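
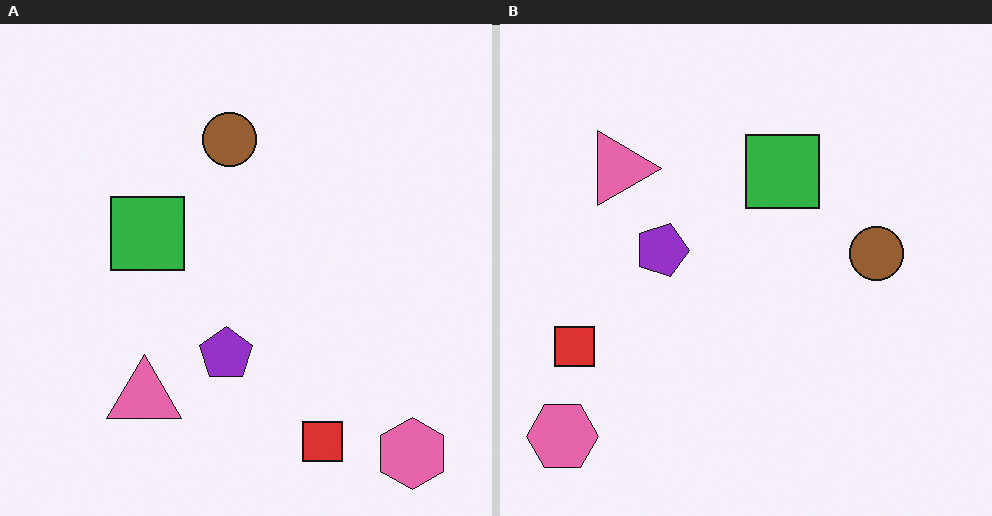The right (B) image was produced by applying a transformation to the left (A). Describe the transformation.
The image was rotated 90° clockwise.

The pink hexagon sits in the bottom-right of the left (A) image and the bottom-left of the right (B) — consistent with a whole-image 90° clockwise rotation.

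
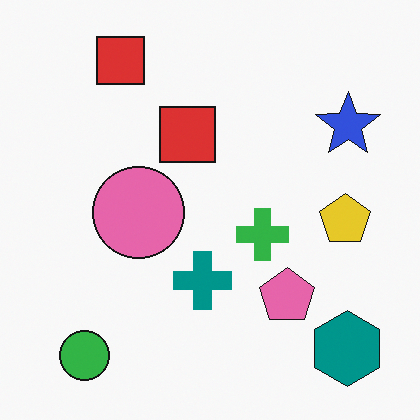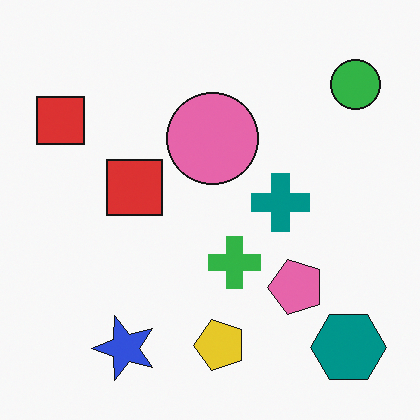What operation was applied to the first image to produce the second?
The image was transposed (reflected across the top-left ↔ bottom-right diagonal).

Shapes have swapped their row and column positions — what was in the top-right is now in the bottom-left — a diagonal reflection.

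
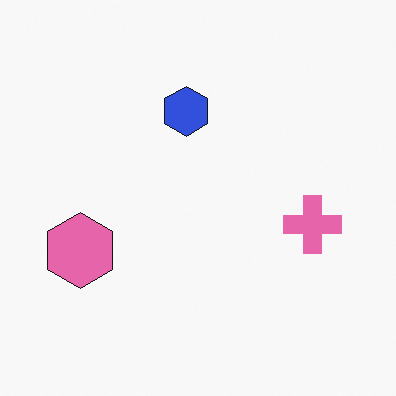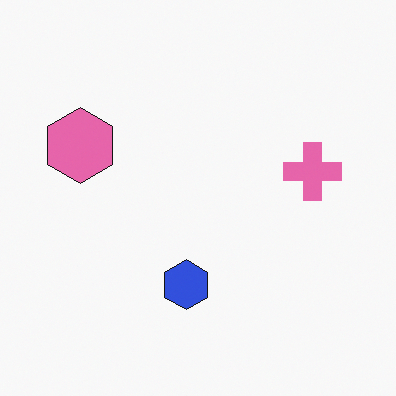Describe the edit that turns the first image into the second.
The second image is the first flipped vertically (top ↔ bottom).

The blue hexagon is in the top of the first image and the bottom of the second — shapes on opposite sides of the horizontal midline have swapped in a mirror flip.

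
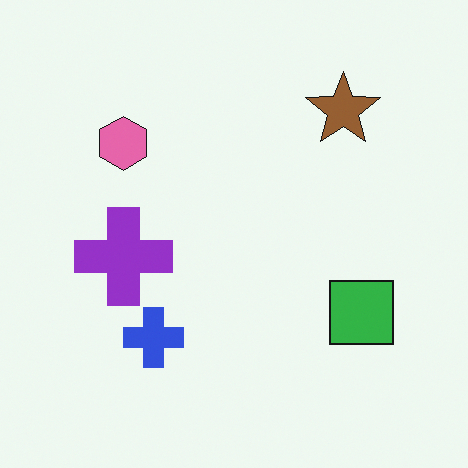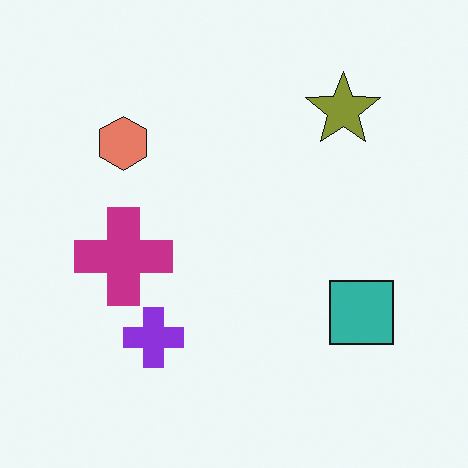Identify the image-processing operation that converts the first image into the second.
The transformation is: hue-shifted slightly.

Every shape's color has rotated by the same amount around the hue wheel — a uniform hue shift.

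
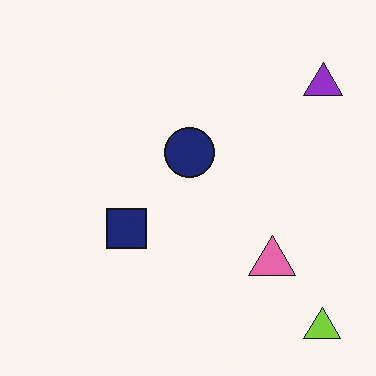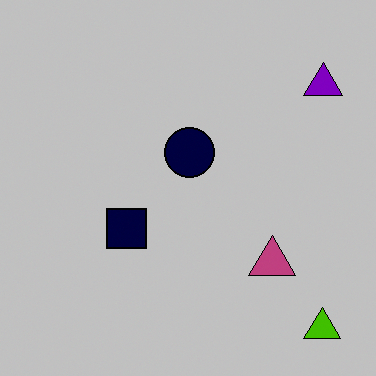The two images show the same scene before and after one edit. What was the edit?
The transformation is: aggressively posterized.

Each flat color has snapped to a coarser quantized level — most visibly, the near-white background has dropped to a flat grey.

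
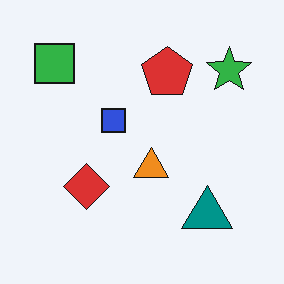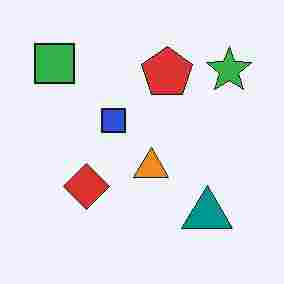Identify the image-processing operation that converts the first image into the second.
The image was heavily JPEG-compressed with obvious blocking artifacts.

Blocky 8×8 compression artifacts appear around shape edges and the flat background shows ringing — characteristic JPEG degradation.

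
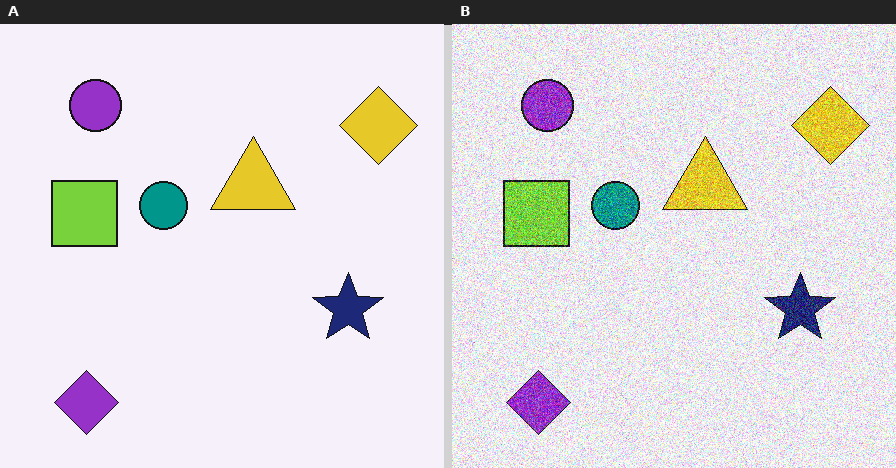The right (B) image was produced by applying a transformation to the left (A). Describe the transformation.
The image was degraded with strong gaussian noise.

Random speckle covers the whole image, including the flat background.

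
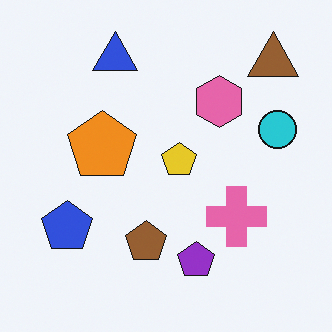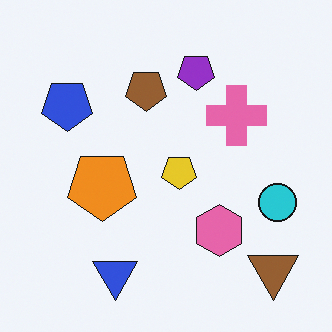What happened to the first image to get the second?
The second image is the first flipped vertically (top ↔ bottom).

The blue triangle is in the top of the first image and the bottom of the second — shapes on opposite sides of the horizontal midline have swapped in a mirror flip.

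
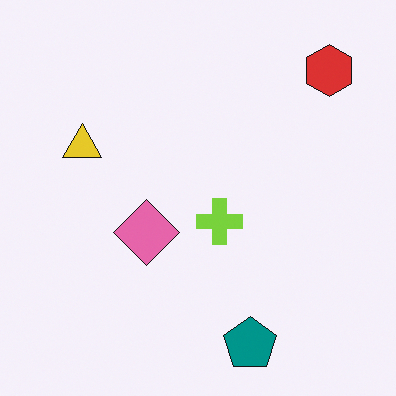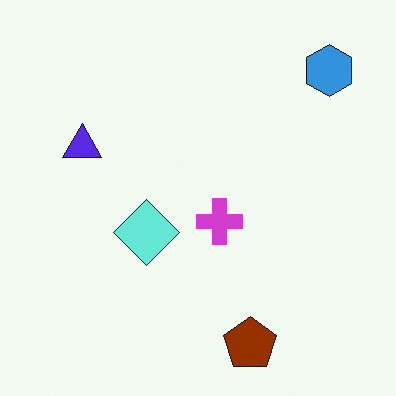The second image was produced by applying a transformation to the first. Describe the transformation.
The second image is the first hue-shifted by a large amount.

Every shape's color has rotated by the same amount around the hue wheel — a uniform hue shift.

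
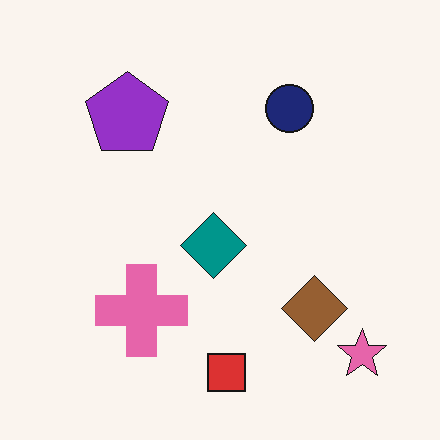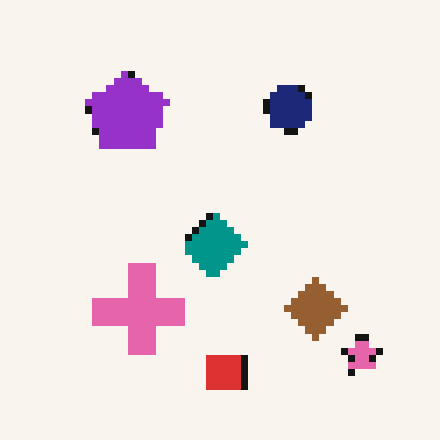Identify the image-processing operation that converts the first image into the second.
The image was pixelated into visible square blocks.

Shapes are reduced to large square blocks; fine edges and outlines are lost — a downscale-then-upscale (mosaic) effect.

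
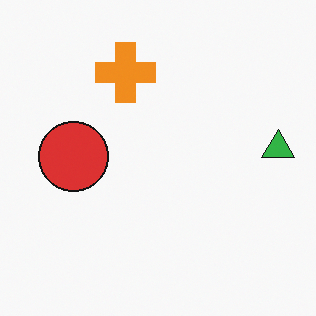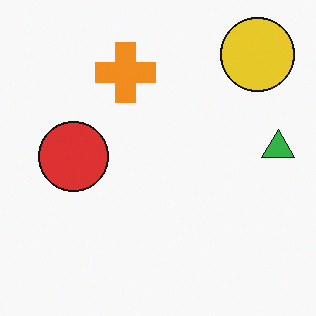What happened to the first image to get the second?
The image was overlaid with an additional yellow circle.

A yellow circle appears in the second image that is absent from the first.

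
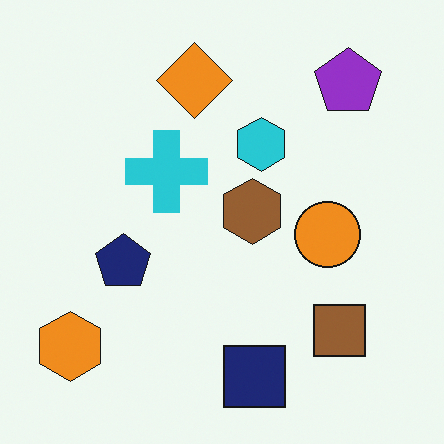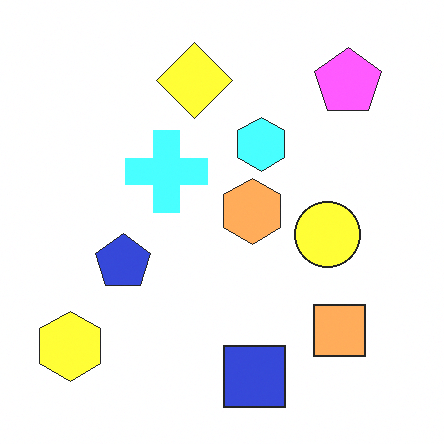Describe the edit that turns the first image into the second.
It was noticeably brightened.

Every pixel — background and shapes alike — is uniformly brightened.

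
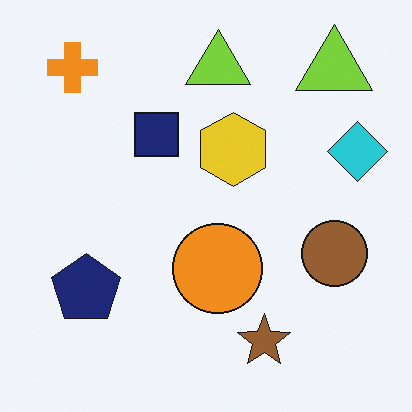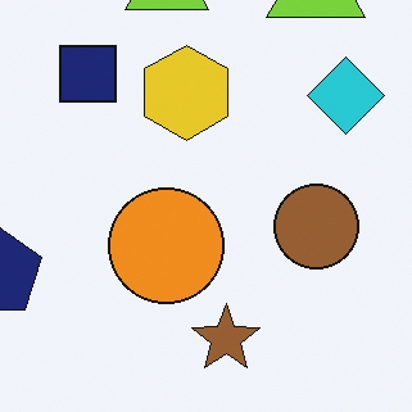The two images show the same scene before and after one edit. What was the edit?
Cropped to a modestly smaller region and rescaled.

The visible shapes are larger and the field of view is narrower; shapes near the original edges may be partly or wholly outside the frame — a crop-and-rescale.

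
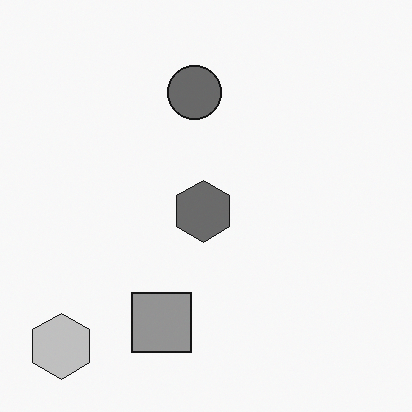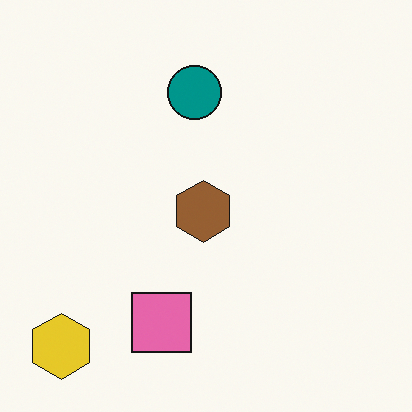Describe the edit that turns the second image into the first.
This is the original image converted to grayscale.

All color is removed — every shape is now a shade of grey.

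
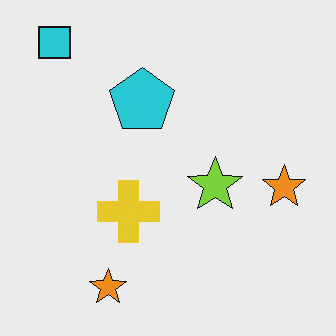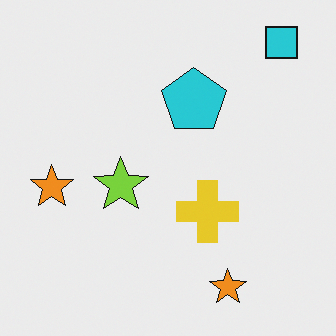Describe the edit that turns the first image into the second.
The second image is the first flipped horizontally (left ↔ right).

The cyan square is in the top-left of the first image and the top-right of the second — shapes on opposite sides of the vertical midline have swapped in a mirror flip.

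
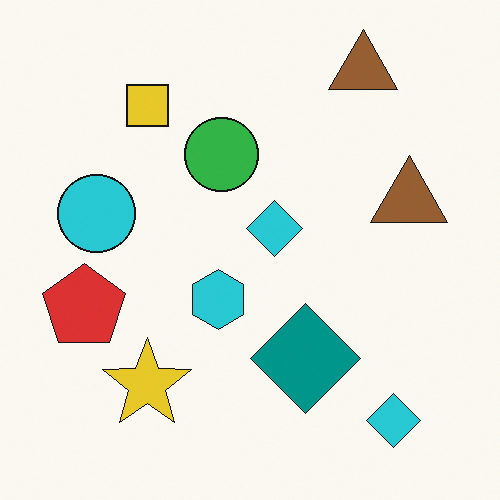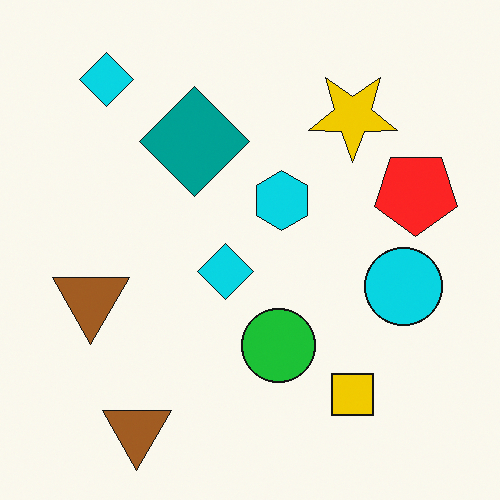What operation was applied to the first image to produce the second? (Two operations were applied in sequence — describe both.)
Rotated 180°, then slightly oversaturated.

The yellow square sits in the top-left of the first image and the bottom-right of the second — consistent with a whole-image 180° rotation. All colors are more vivid — a global saturation change.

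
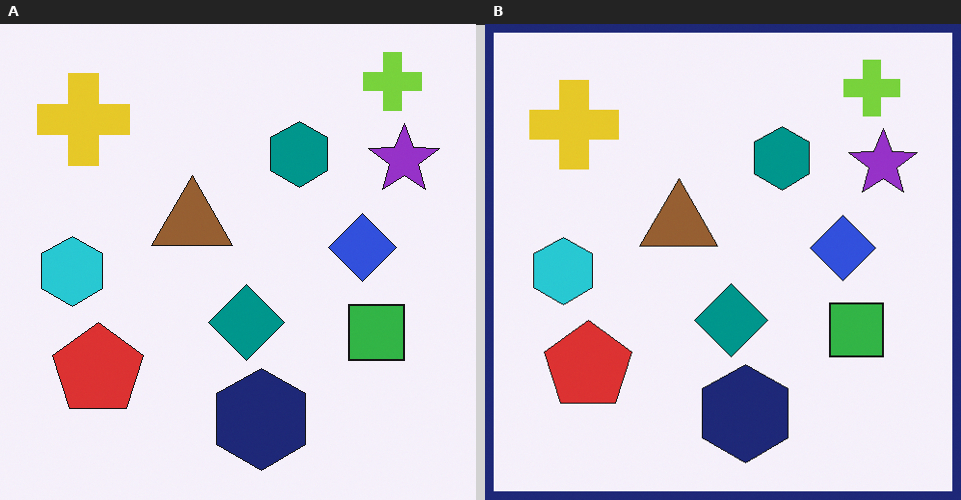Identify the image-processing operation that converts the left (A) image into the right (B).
This is the original image framed with a navy border.

A solid navy frame runs around the edge of the right (B) image, with the content slightly shrunk inside it.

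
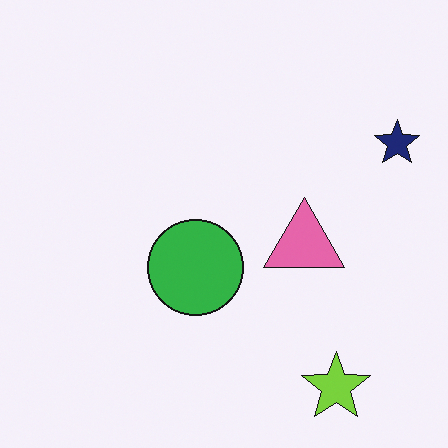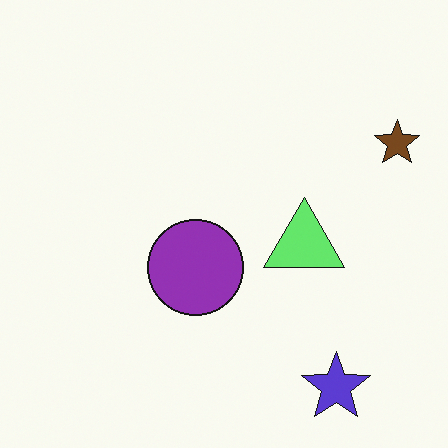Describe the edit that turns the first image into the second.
The transformation is: hue-shifted by a large amount.

Every shape's color has rotated by the same amount around the hue wheel — a uniform hue shift.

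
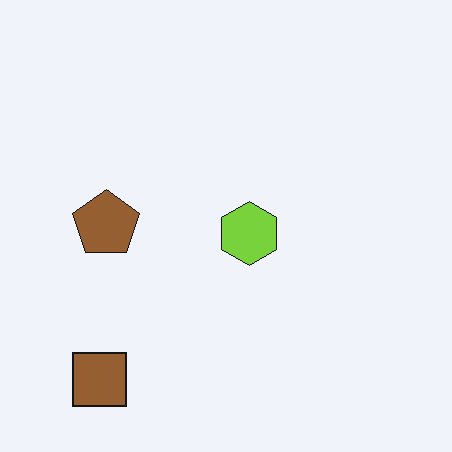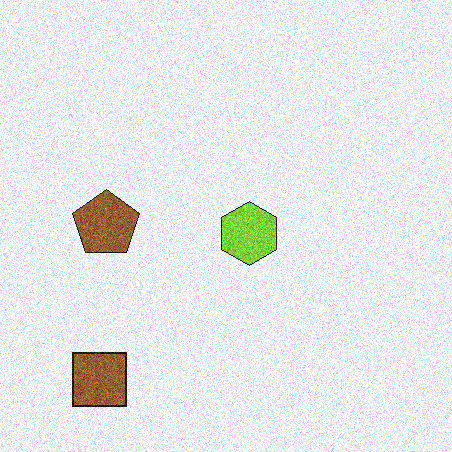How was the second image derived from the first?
It was degraded with heavy additive noise.

Random speckle covers the whole image, including the flat background.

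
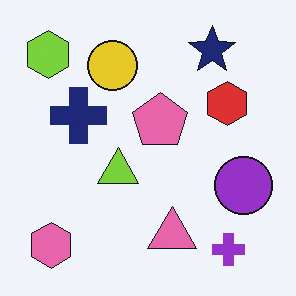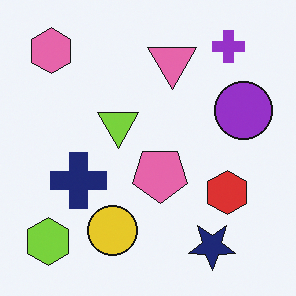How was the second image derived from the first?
This is the original image flipped vertically (top ↔ bottom).

The purple cross is in the bottom-right of the first image and the top-right of the second — shapes on opposite sides of the horizontal midline have swapped in a mirror flip.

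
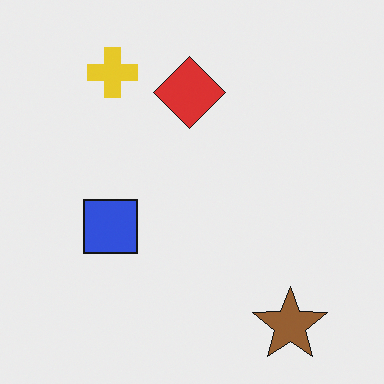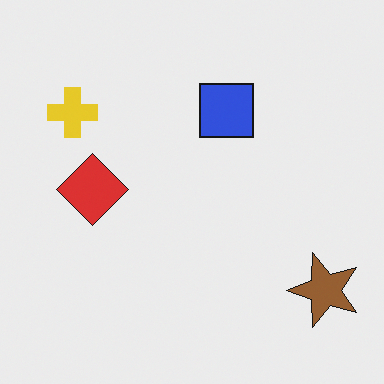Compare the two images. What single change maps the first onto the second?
The transformation is: transposed (reflected across the top-left ↔ bottom-right diagonal).

Shapes have swapped their row and column positions — what was in the top-right is now in the bottom-left — a diagonal reflection.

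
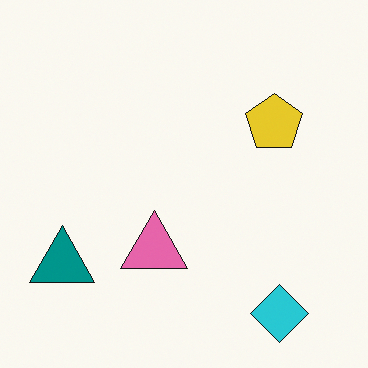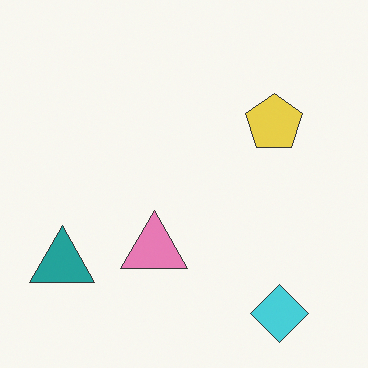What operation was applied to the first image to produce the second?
Given slightly reduced contrast.

Tones are pushed toward mid-grey across the whole image — a global contrast change.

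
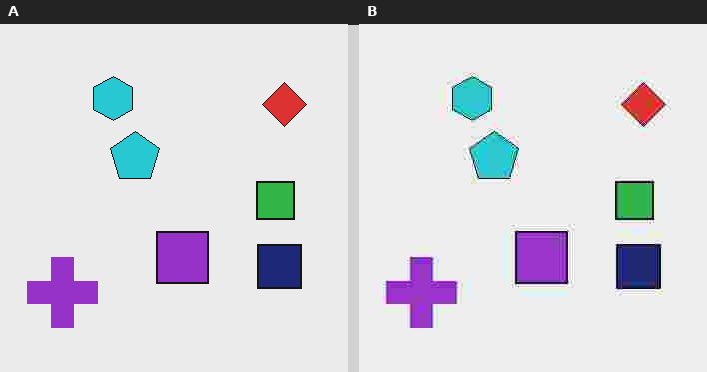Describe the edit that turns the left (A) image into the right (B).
The image was degraded with heavy JPEG compression.

Blocky 8×8 compression artifacts appear around shape edges and the flat background shows ringing — characteristic JPEG degradation.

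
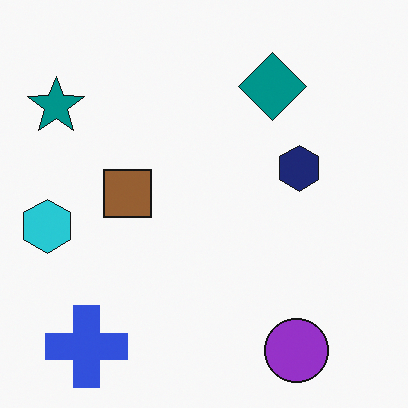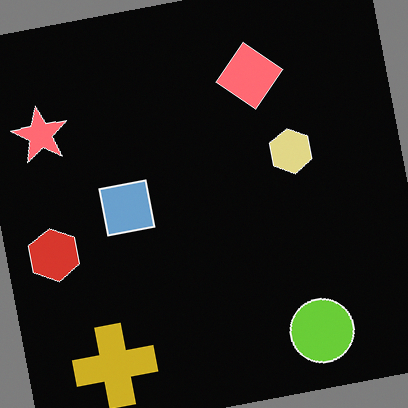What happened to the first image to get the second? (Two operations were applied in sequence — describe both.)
It was rotated counter-clockwise by a small amount, then color-inverted (negative).

Every shape is tilted by the same angle and the image corners show triangular fill wedges — a whole-image rotation by a non-right angle. The light background has become dark and every shape's color is its complement — a photographic negative.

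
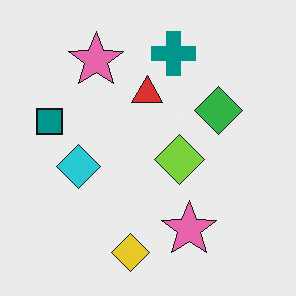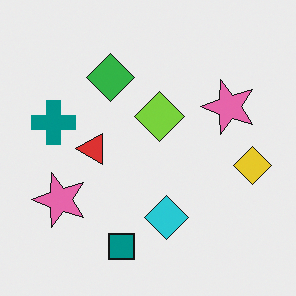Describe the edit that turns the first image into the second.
Rotated 90° counter-clockwise.

The yellow diamond sits in the bottom of the first image and the right of the second — consistent with a whole-image 90° counter-clockwise rotation.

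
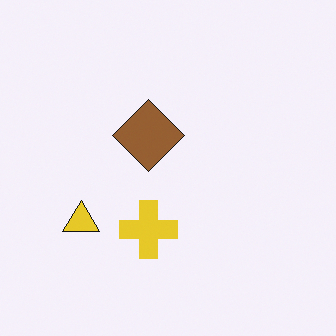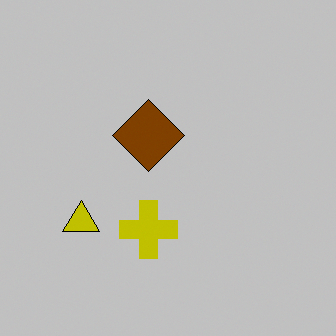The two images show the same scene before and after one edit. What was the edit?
Heavily posterized to just a handful of flat colors.

Each flat color has snapped to a coarser quantized level — most visibly, the near-white background has dropped to a flat grey.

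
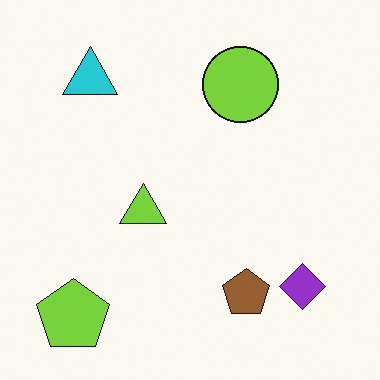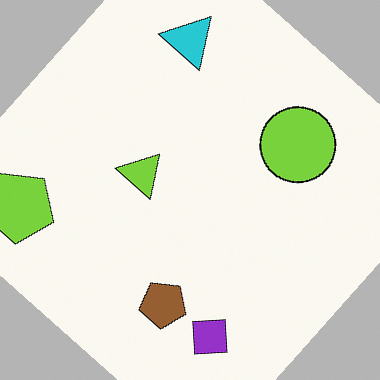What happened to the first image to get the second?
It was rotated clockwise by a large amount — several tens of degrees.

Every shape is tilted by the same angle and the image corners show triangular fill wedges — a whole-image rotation by a non-right angle.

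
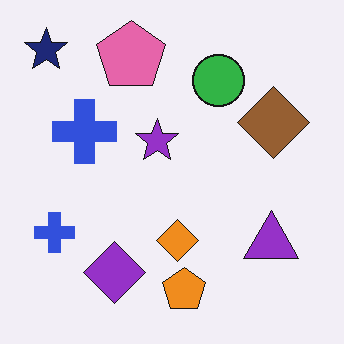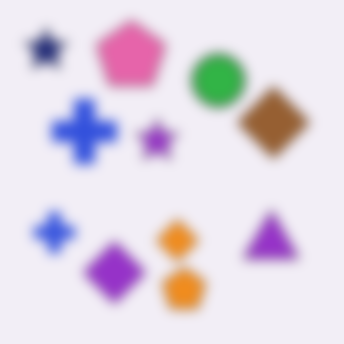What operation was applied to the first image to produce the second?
The image was heavily blurred.

Shape edges and outlines are uniformly softened across the whole image.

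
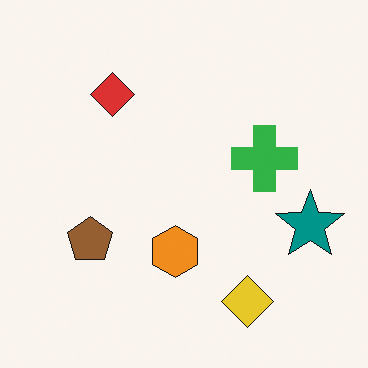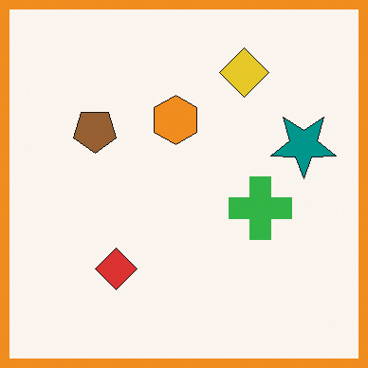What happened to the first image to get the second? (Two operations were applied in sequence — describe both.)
This is the original image flipped vertically (top ↔ bottom), then framed with a orange border.

The yellow diamond is in the bottom-right of the first image and the top-right of the second — shapes on opposite sides of the horizontal midline have swapped in a mirror flip. A solid orange frame runs around the edge of the second image, with the content slightly shrunk inside it.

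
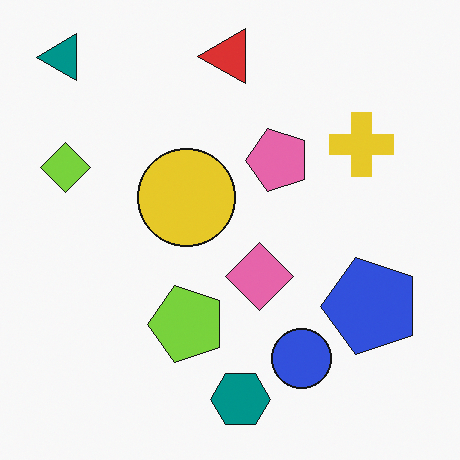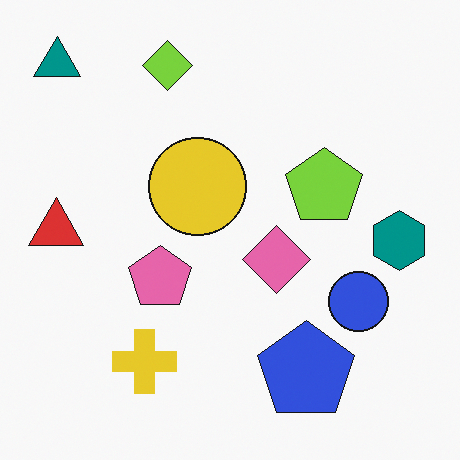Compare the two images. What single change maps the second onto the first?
This is the original image transposed (reflected across the top-left ↔ bottom-right diagonal).

Shapes have swapped their row and column positions — what was in the top-right is now in the bottom-left — a diagonal reflection.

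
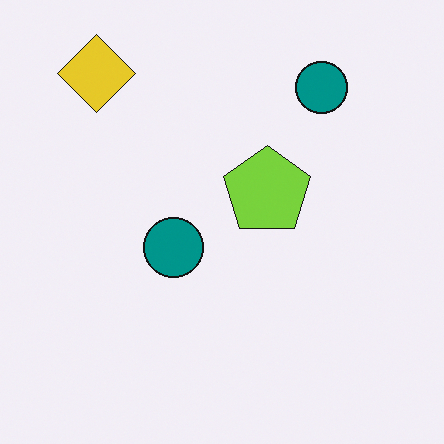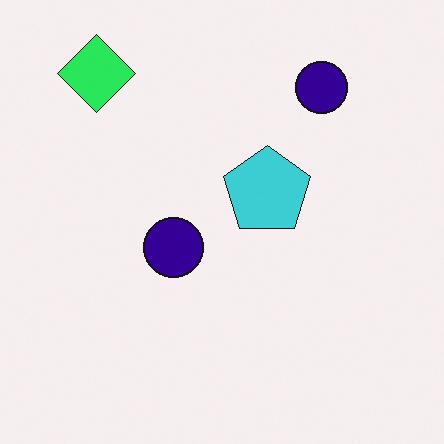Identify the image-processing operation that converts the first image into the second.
Hue-shifted noticeably.

Every shape's color has rotated by the same amount around the hue wheel — a uniform hue shift.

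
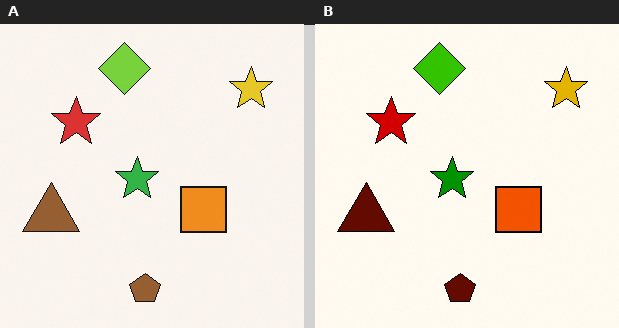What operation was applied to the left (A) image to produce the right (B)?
Boosted in contrast.

Tones are pushed away from mid-grey across the whole image — a global contrast change.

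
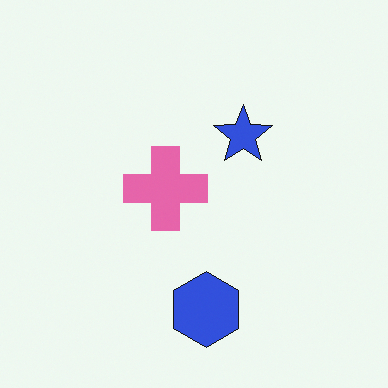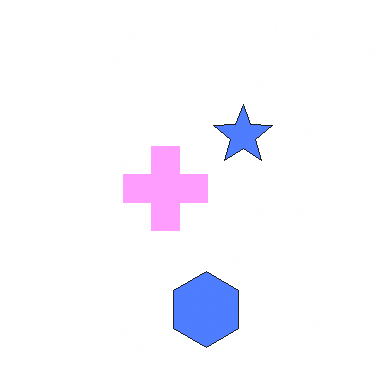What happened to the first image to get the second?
The transformation is: noticeably brightened.

Every pixel — background and shapes alike — is uniformly brightened.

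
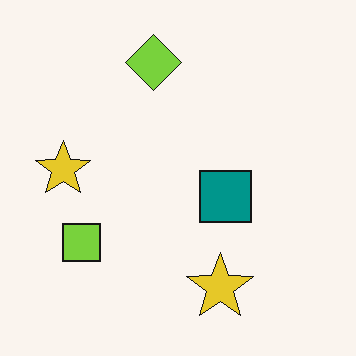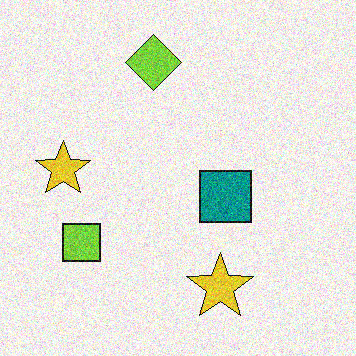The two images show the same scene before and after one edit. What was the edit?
The transformation is: degraded with visible gaussian noise.

Random speckle covers the whole image, including the flat background.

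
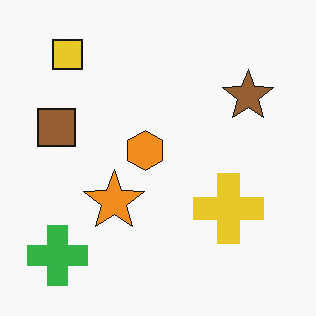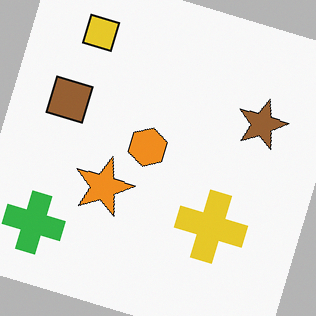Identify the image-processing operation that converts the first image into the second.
The transformation is: rotated clockwise by a moderate amount.

Every shape is tilted by the same angle and the image corners show triangular fill wedges — a whole-image rotation by a non-right angle.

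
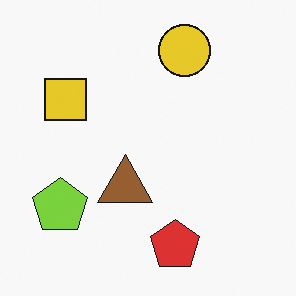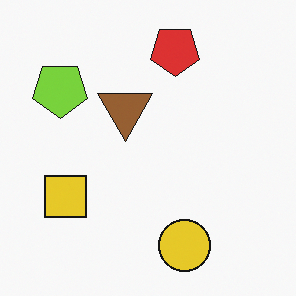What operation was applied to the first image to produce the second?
Flipped vertically (top ↔ bottom).

The yellow circle is in the top of the first image and the bottom of the second — shapes on opposite sides of the horizontal midline have swapped in a mirror flip.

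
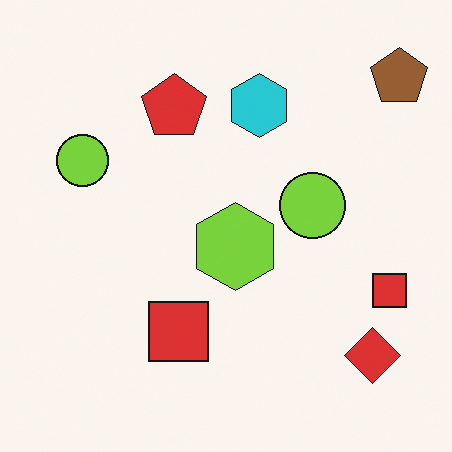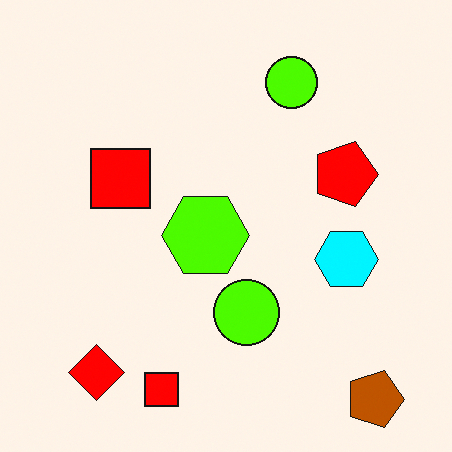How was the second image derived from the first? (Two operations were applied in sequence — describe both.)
The image was rotated 90° clockwise, then heavily oversaturated.

The brown pentagon sits in the top-right of the first image and the bottom-right of the second — consistent with a whole-image 90° clockwise rotation. All colors are more vivid — a global saturation change.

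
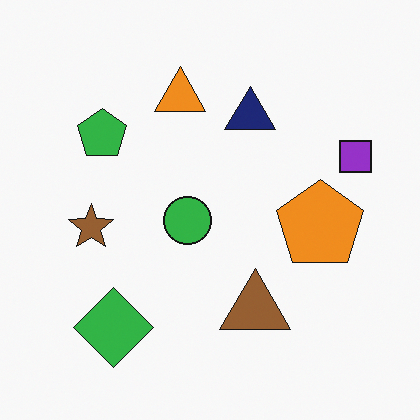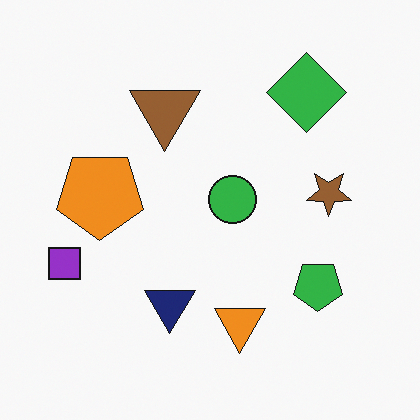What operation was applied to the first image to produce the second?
The second image is the first rotated 180°.

The purple square sits in the right of the first image and the left of the second — consistent with a whole-image 180° rotation.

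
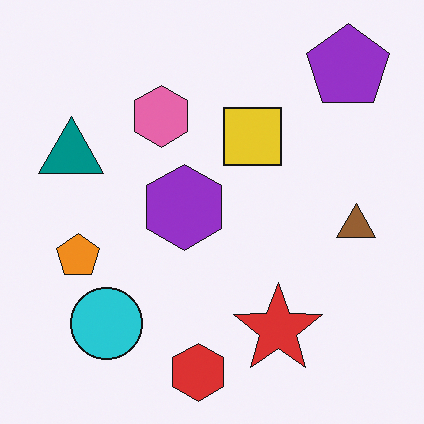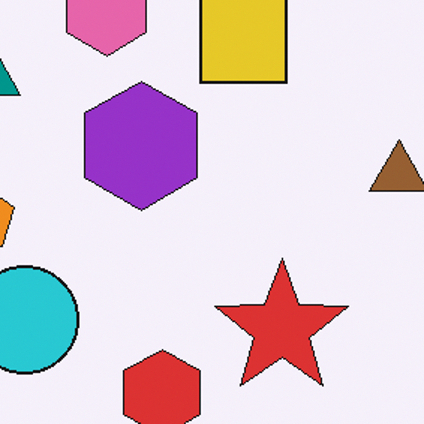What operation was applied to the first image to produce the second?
The image was cropped to a modestly smaller region and rescaled.

The visible shapes are larger and the field of view is narrower; shapes near the original edges may be partly or wholly outside the frame — a crop-and-rescale.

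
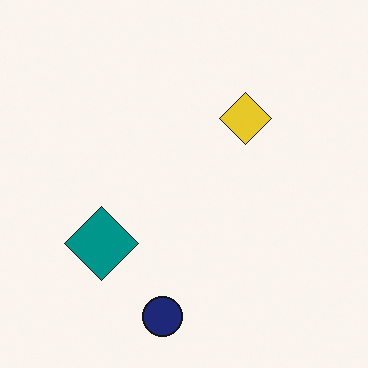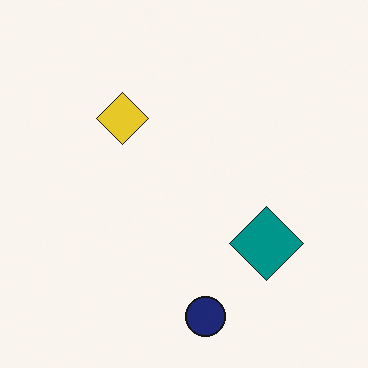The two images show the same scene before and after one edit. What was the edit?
Flipped horizontally (left ↔ right).

The teal diamond is in the left of the first image and the right of the second — shapes on opposite sides of the vertical midline have swapped in a mirror flip.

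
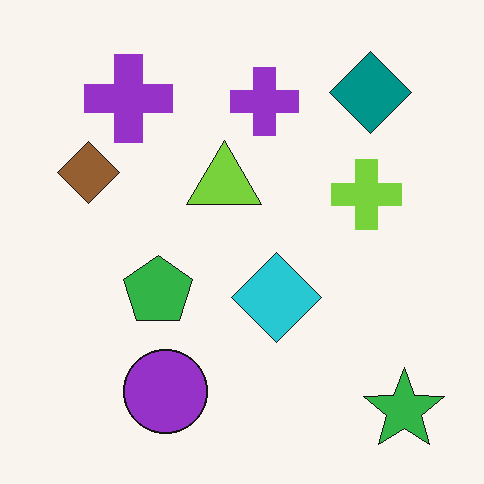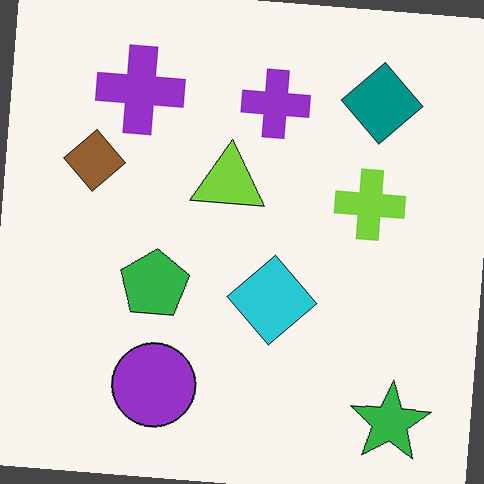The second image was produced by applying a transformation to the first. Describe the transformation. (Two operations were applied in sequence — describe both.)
The image was rotated clockwise by a slight angle, then given moderate JPEG compression.

Every shape is tilted by the same angle and the image corners show triangular fill wedges — a whole-image rotation by a non-right angle. Blocky 8×8 compression artifacts appear around shape edges and the flat background shows ringing — characteristic JPEG degradation.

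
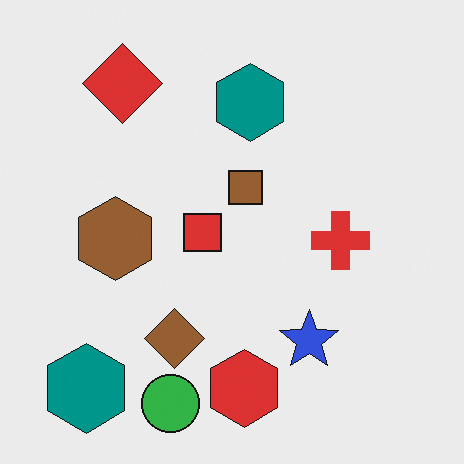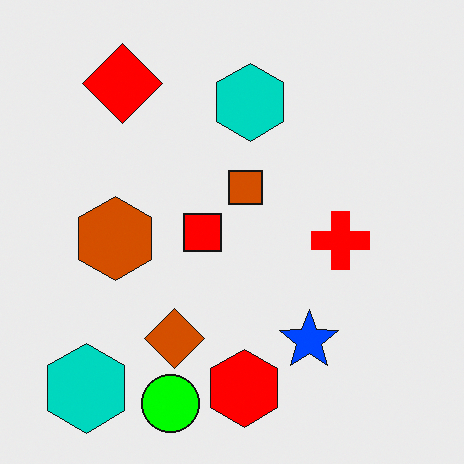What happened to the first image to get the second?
It was made much more vivid (saturation change).

All colors are more vivid — a global saturation change.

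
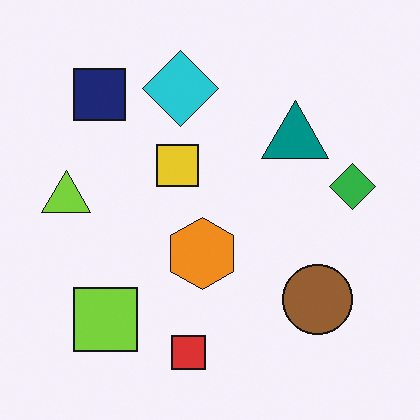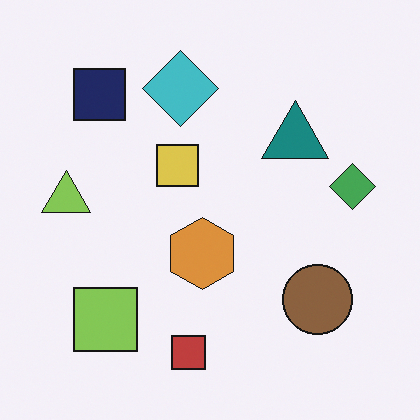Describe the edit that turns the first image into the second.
This is the original image slightly desaturated.

All colors are more muted and greyish — a global saturation change.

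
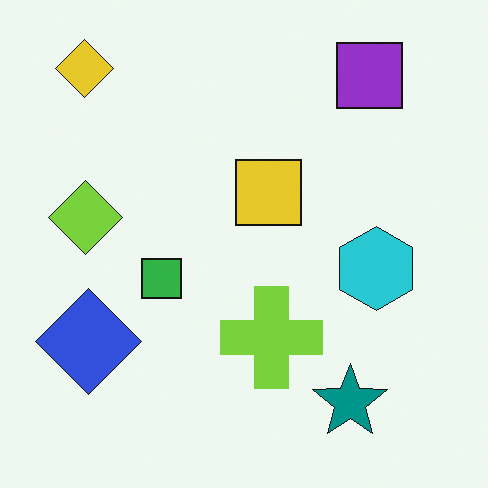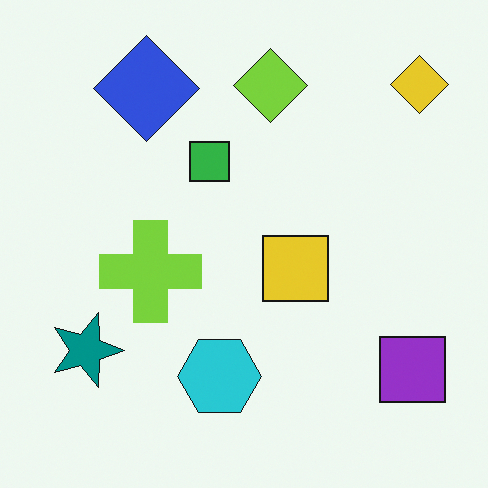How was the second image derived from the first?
It was rotated 90° clockwise.

The yellow diamond sits in the top-left of the first image and the top-right of the second — consistent with a whole-image 90° clockwise rotation.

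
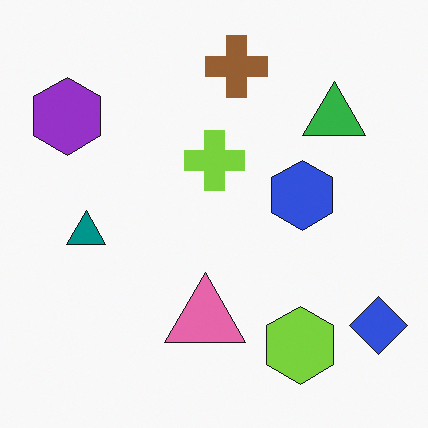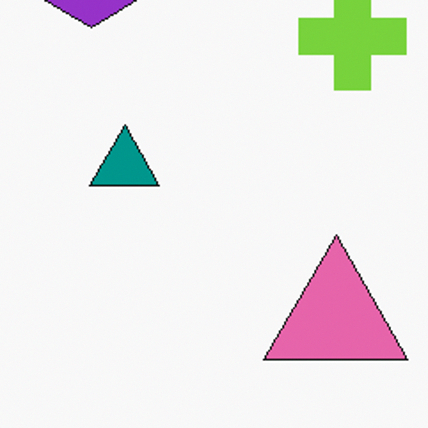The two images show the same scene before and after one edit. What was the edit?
This is the original image cropped tightly and scaled back up.

The visible shapes are larger and the field of view is narrower; shapes near the original edges may be partly or wholly outside the frame — a crop-and-rescale.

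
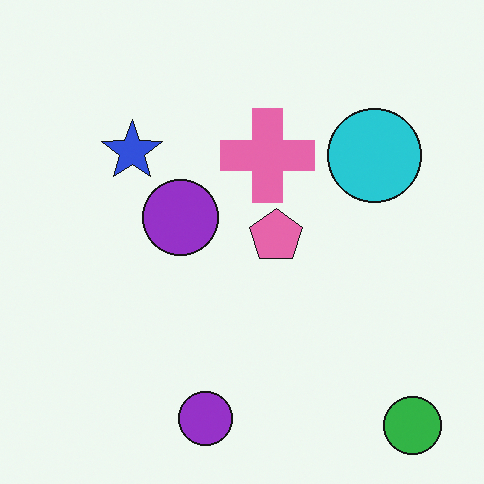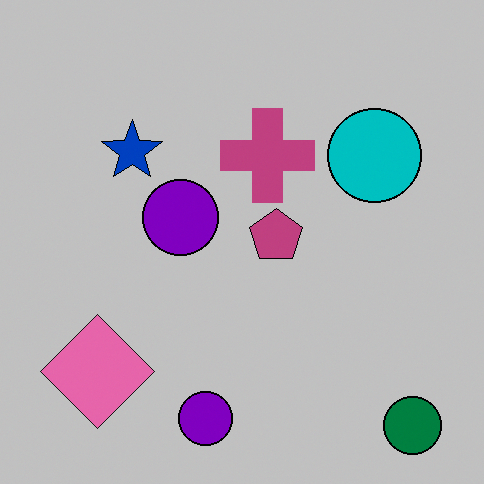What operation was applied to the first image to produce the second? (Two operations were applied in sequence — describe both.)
Aggressively posterized, then overlaid with an additional pink diamond.

Each flat color has snapped to a coarser quantized level — most visibly, the near-white background has dropped to a flat grey. A pink diamond appears in the second image that is absent from the first.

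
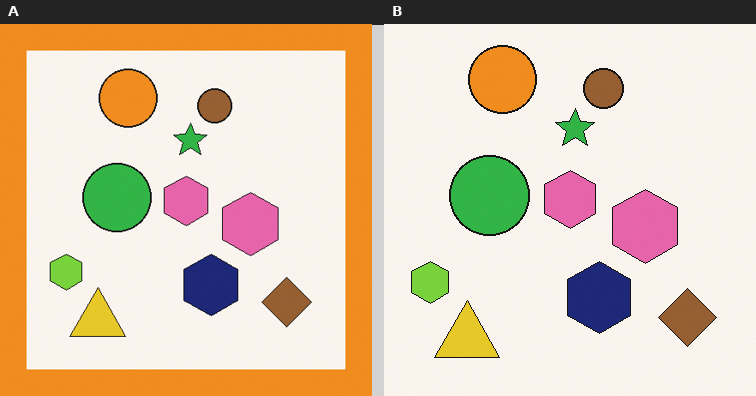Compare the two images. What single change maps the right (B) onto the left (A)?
This is the original image framed with a orange border.

A solid orange frame runs around the edge of the left (A) image, with the content slightly shrunk inside it.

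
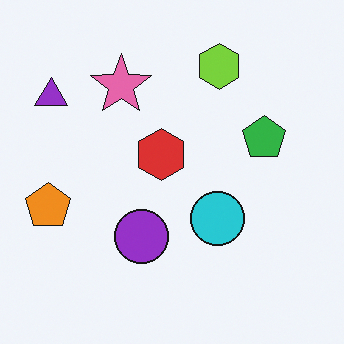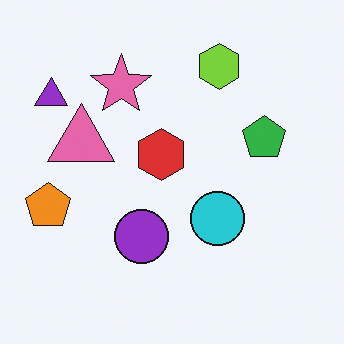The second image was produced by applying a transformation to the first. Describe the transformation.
The second image is the first overlaid with an additional pink triangle.

A pink triangle appears in the second image that is absent from the first.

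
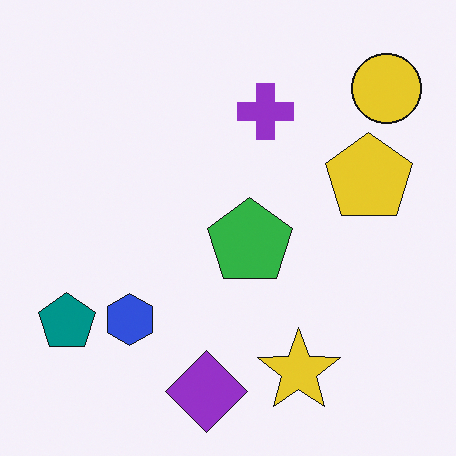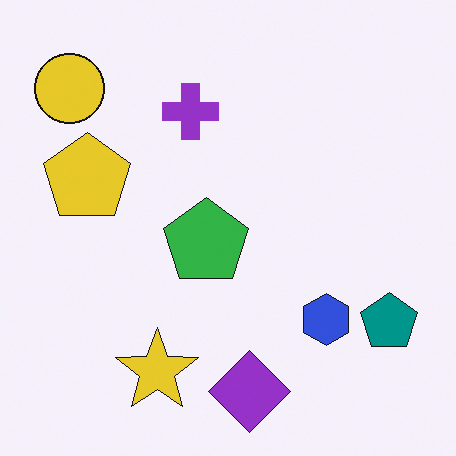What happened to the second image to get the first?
The first image is the second flipped horizontally (left ↔ right).

The teal pentagon is in the bottom-right of the second image and the bottom-left of the first — shapes on opposite sides of the vertical midline have swapped in a mirror flip.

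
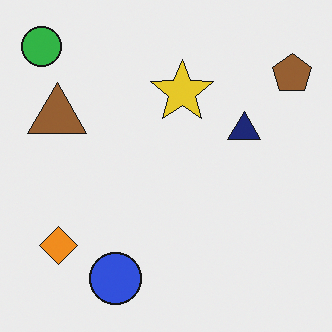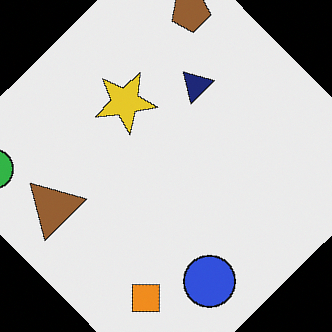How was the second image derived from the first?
The image was rotated counter-clockwise by a large amount — several tens of degrees.

Every shape is tilted by the same angle and the image corners show triangular fill wedges — a whole-image rotation by a non-right angle.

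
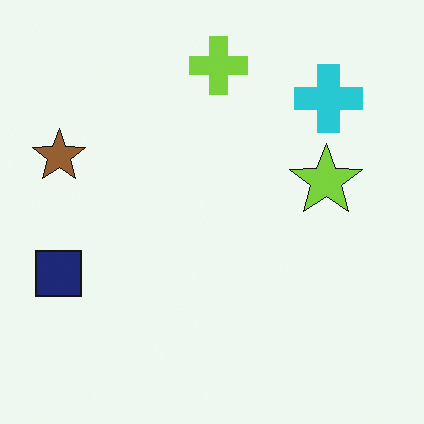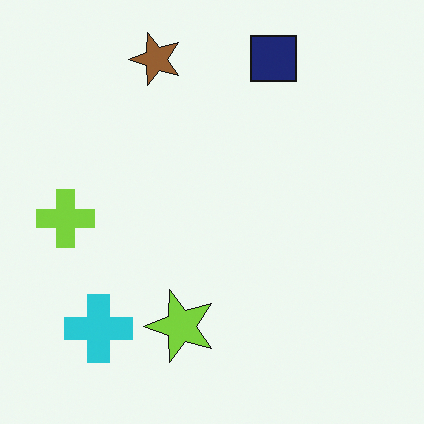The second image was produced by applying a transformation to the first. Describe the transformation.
This is the original image transposed (reflected across the top-left ↔ bottom-right diagonal).

Shapes have swapped their row and column positions — what was in the top-right is now in the bottom-left — a diagonal reflection.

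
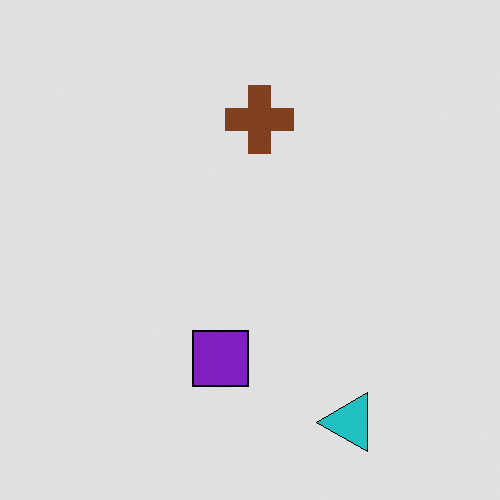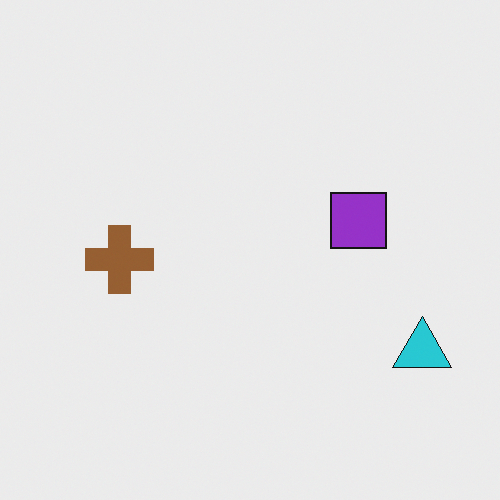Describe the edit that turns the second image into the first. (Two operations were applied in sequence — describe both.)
Posterized to a reduced palette, then transposed (reflected across the top-left ↔ bottom-right diagonal).

Each flat color has snapped to a coarser quantized level — most visibly, the near-white background has dropped to a flat grey. Shapes have swapped their row and column positions — what was in the top-right is now in the bottom-left — a diagonal reflection.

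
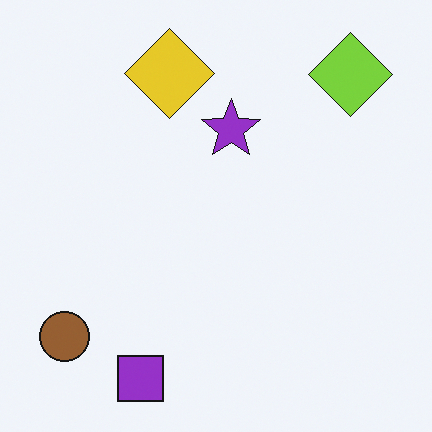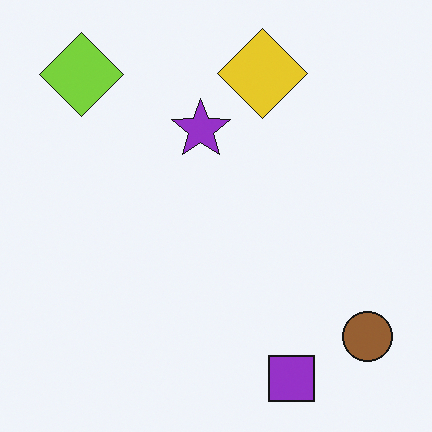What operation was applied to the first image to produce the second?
The second image is the first flipped horizontally (left ↔ right).

The brown circle is in the bottom-left of the first image and the bottom-right of the second — shapes on opposite sides of the vertical midline have swapped in a mirror flip.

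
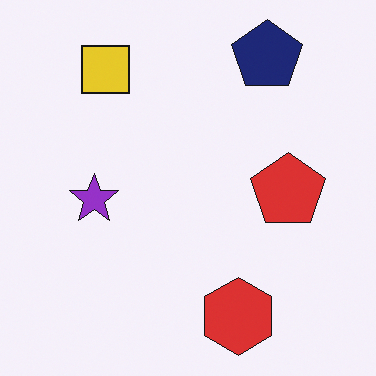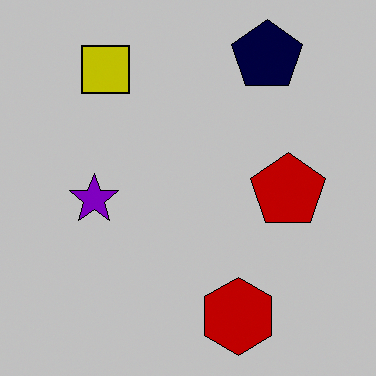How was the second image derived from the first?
The image was heavily posterized to just a handful of flat colors.

Each flat color has snapped to a coarser quantized level — most visibly, the near-white background has dropped to a flat grey.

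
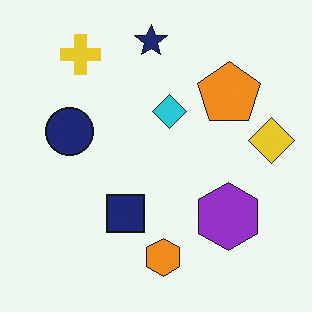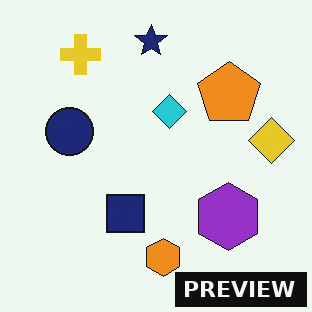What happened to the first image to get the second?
This is the original image watermarked with the text "PREVIEW" in the lower-right corner.

A dark label reading "PREVIEW" appears in the lower-right corner.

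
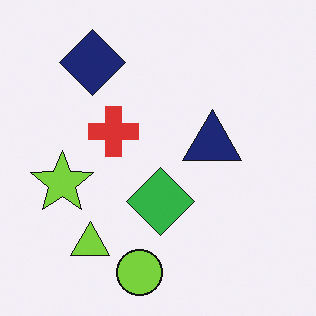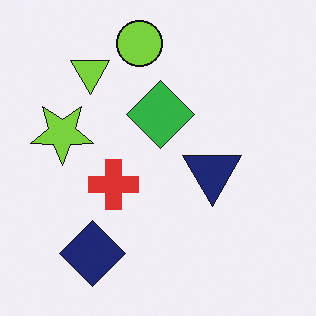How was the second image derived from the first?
The second image is the first flipped vertically (top ↔ bottom).

The lime circle is in the bottom of the first image and the top of the second — shapes on opposite sides of the horizontal midline have swapped in a mirror flip.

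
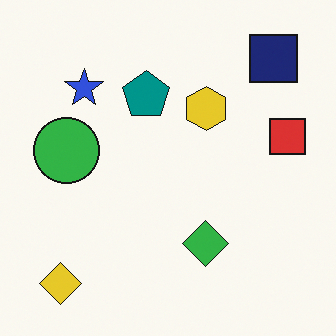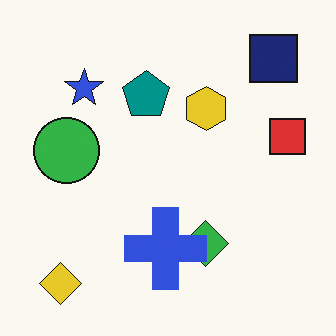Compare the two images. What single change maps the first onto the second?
It was overlaid with an additional blue cross.

A blue cross appears in the second image that is absent from the first.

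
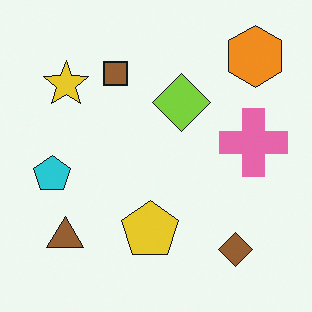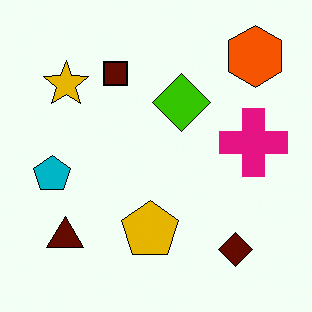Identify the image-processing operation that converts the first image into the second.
The image was given much higher contrast.

Tones are pushed away from mid-grey across the whole image — a global contrast change.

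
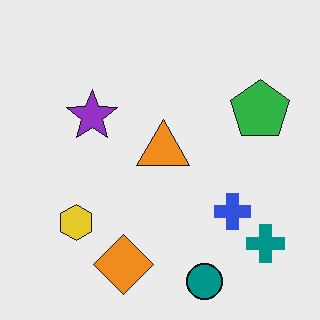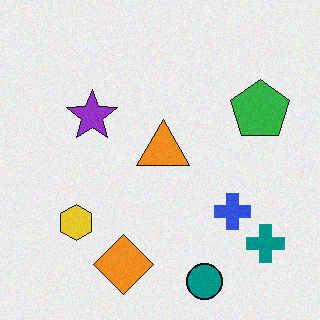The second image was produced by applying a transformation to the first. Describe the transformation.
It was degraded with subtle gaussian noise.

Random speckle covers the whole image, including the flat background.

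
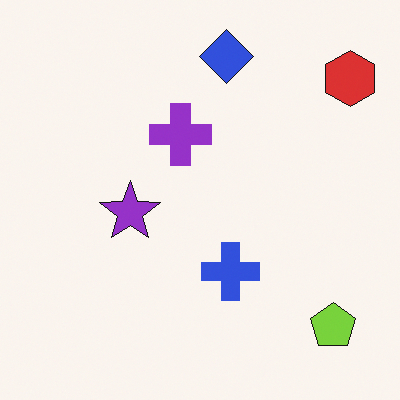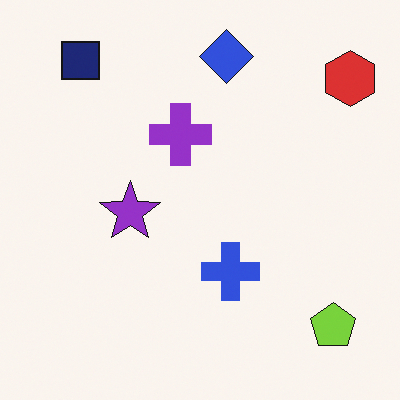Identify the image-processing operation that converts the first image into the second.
The second image is the first overlaid with an additional navy square.

A navy square appears in the second image that is absent from the first.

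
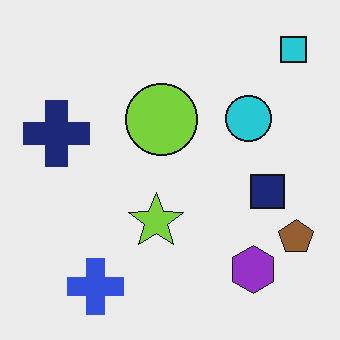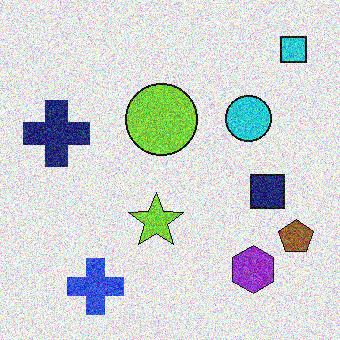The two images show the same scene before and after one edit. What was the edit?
Degraded with heavy additive noise.

Random speckle covers the whole image, including the flat background.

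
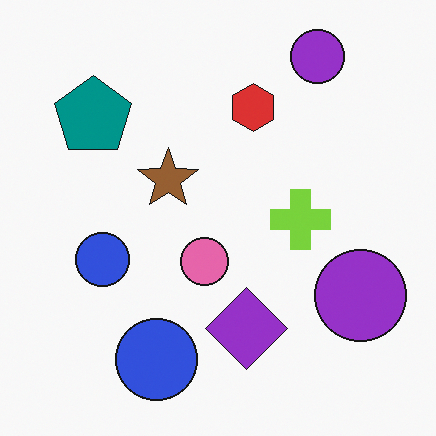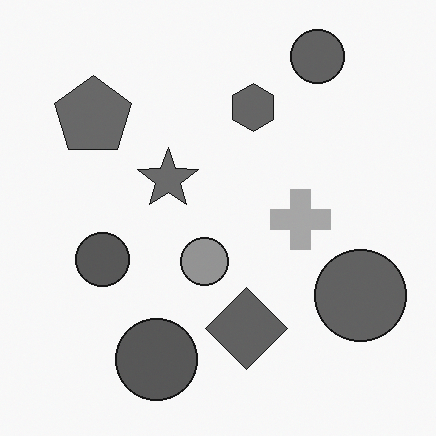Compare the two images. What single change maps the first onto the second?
It was converted to grayscale.

All color is removed — every shape is now a shade of grey.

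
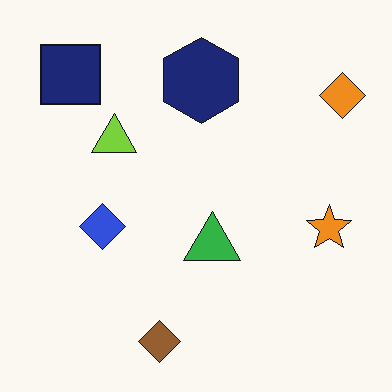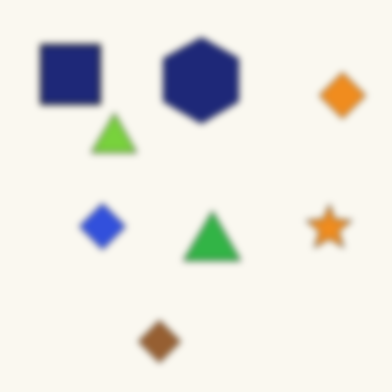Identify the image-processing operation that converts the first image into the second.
The image was moderately blurred.

Shape edges and outlines are uniformly softened across the whole image.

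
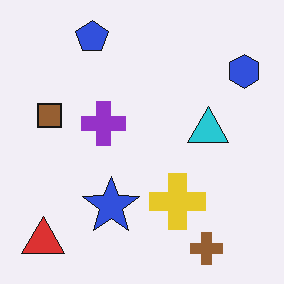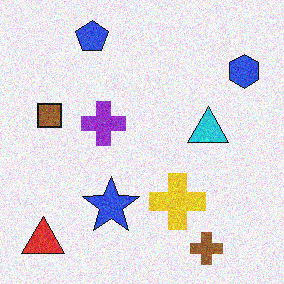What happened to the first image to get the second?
The second image is the first degraded with visible gaussian noise.

Random speckle covers the whole image, including the flat background.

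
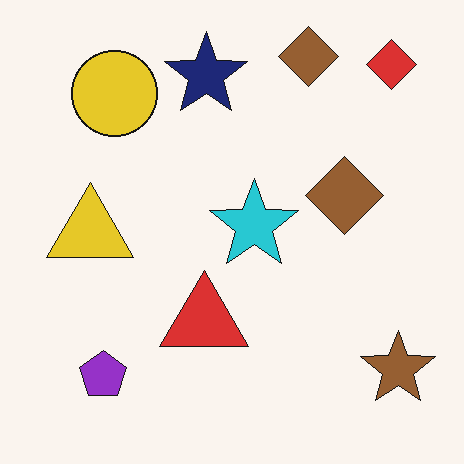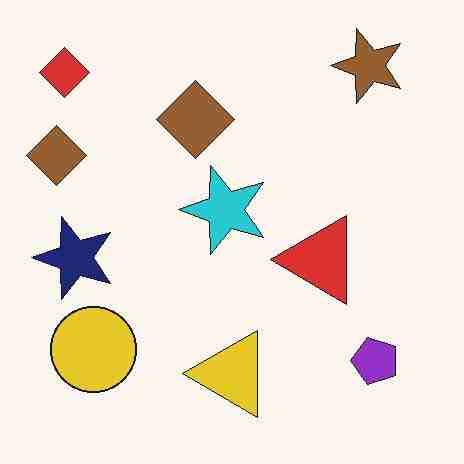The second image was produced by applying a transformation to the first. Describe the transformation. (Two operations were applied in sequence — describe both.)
The transformation is: degraded with heavy JPEG compression, then rotated 90° counter-clockwise.

Blocky 8×8 compression artifacts appear around shape edges and the flat background shows ringing — characteristic JPEG degradation. The red diamond sits in the top-right of the first image and the top-left of the second — consistent with a whole-image 90° counter-clockwise rotation.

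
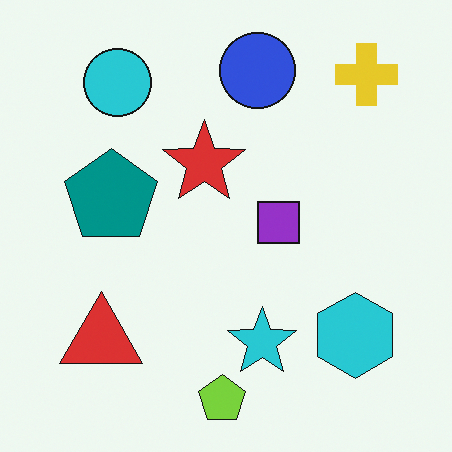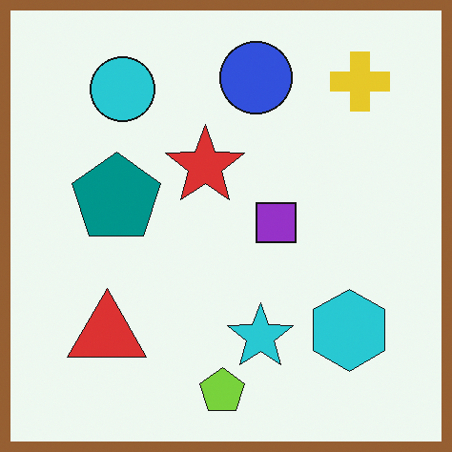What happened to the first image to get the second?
It was framed with a brown border.

A solid brown frame runs around the edge of the second image, with the content slightly shrunk inside it.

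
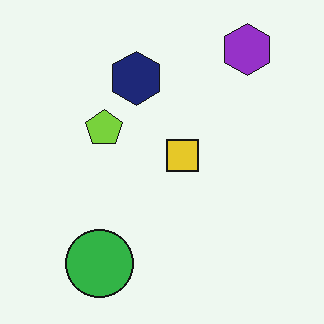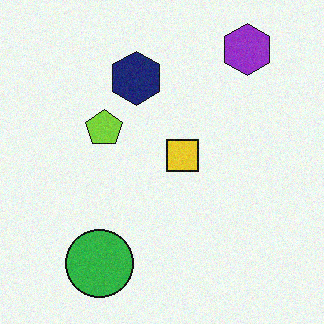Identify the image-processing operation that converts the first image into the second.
This is the original image degraded with light additive noise.

Random speckle covers the whole image, including the flat background.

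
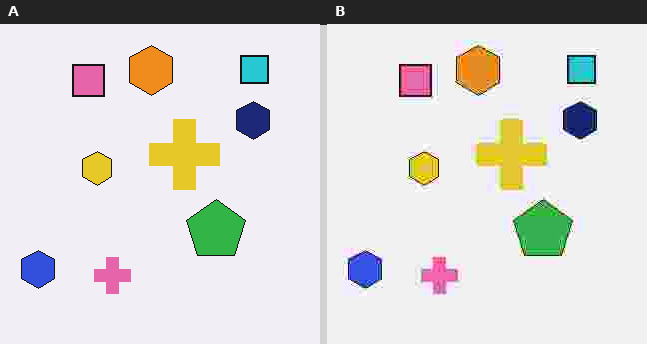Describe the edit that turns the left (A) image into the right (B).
Heavily JPEG-compressed with obvious blocking artifacts.

Blocky 8×8 compression artifacts appear around shape edges and the flat background shows ringing — characteristic JPEG degradation.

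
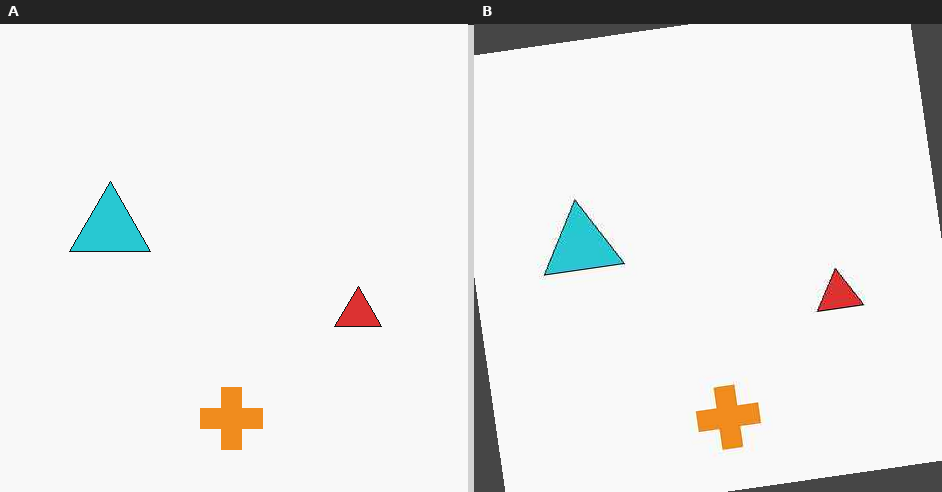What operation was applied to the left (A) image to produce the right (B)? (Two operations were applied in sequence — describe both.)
This is the original image given moderate JPEG compression, then rotated counter-clockwise by a small amount.

Blocky 8×8 compression artifacts appear around shape edges and the flat background shows ringing — characteristic JPEG degradation. Every shape is tilted by the same angle and the image corners show triangular fill wedges — a whole-image rotation by a non-right angle.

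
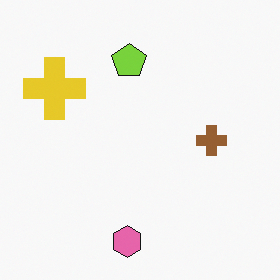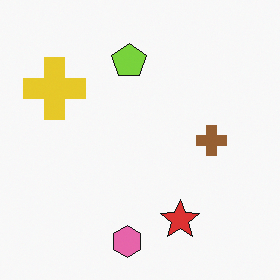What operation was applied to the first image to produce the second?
This is the original image overlaid with an additional red star.

A red star appears in the second image that is absent from the first.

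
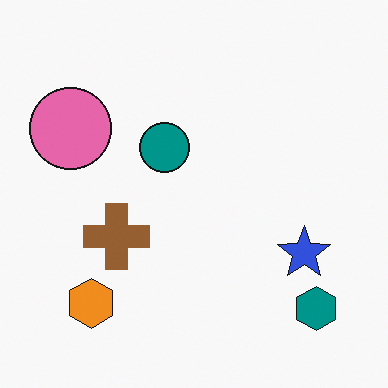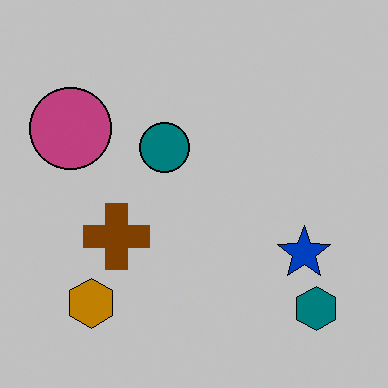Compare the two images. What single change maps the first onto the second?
Heavily posterized to just a handful of flat colors.

Each flat color has snapped to a coarser quantized level — most visibly, the near-white background has dropped to a flat grey.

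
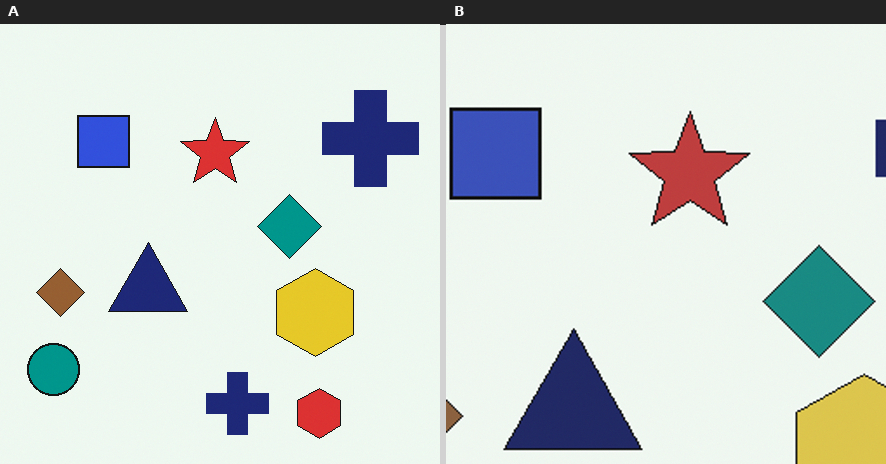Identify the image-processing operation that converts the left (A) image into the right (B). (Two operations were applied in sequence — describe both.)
This is the original image cropped to a noticeably smaller region and rescaled, then slightly desaturated.

The visible shapes are larger and the field of view is narrower; shapes near the original edges may be partly or wholly outside the frame — a crop-and-rescale. All colors are more muted and greyish — a global saturation change.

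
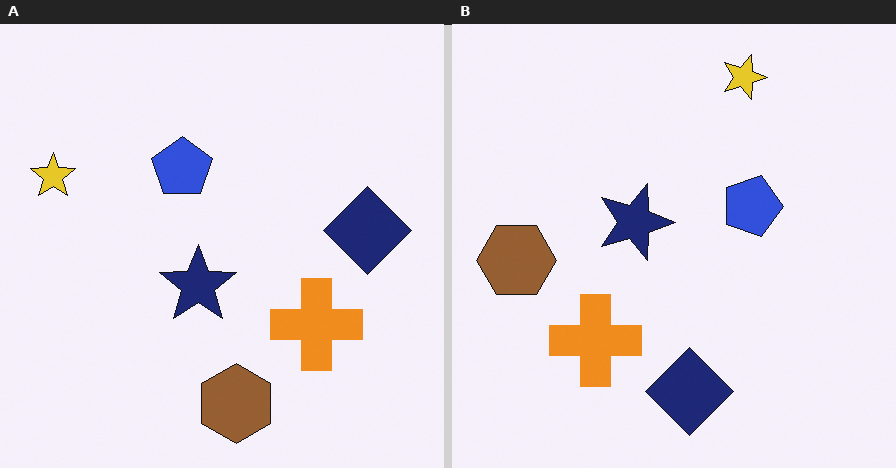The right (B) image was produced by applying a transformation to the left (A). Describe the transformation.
It was rotated 90° clockwise.

The yellow star sits in the left of the left (A) image and the top of the right (B) — consistent with a whole-image 90° clockwise rotation.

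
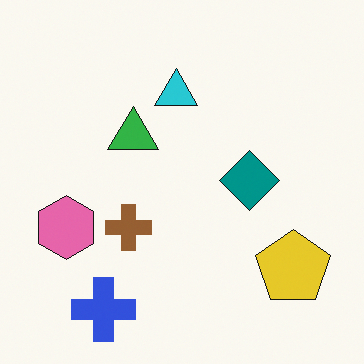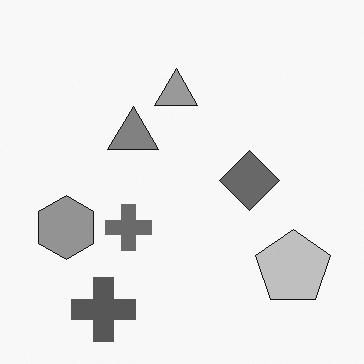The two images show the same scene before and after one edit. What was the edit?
This is the original image converted to grayscale.

All color is removed — every shape is now a shade of grey.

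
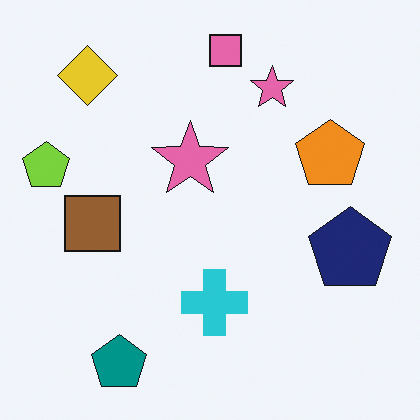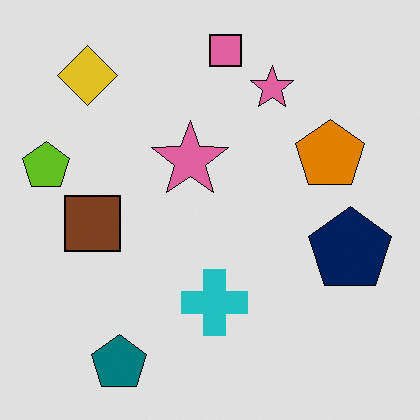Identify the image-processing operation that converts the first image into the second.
This is the original image posterized to a reduced palette.

Each flat color has snapped to a coarser quantized level — most visibly, the near-white background has dropped to a flat grey.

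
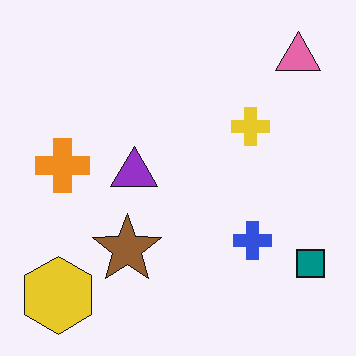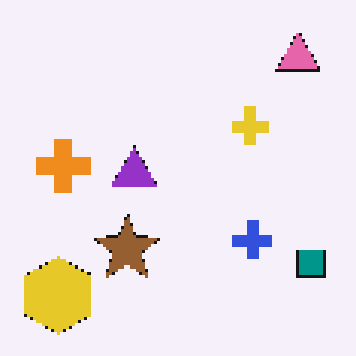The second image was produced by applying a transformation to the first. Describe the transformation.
The image was mildly pixelated.

Shapes are reduced to large square blocks; fine edges and outlines are lost — a downscale-then-upscale (mosaic) effect.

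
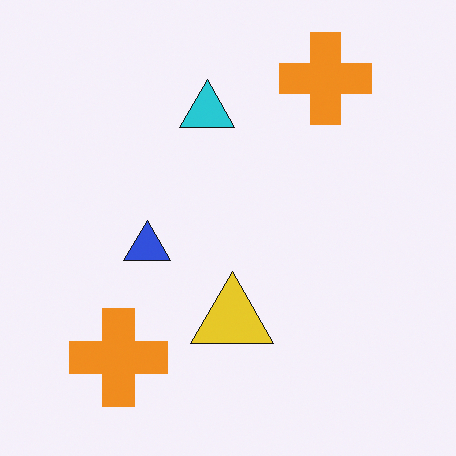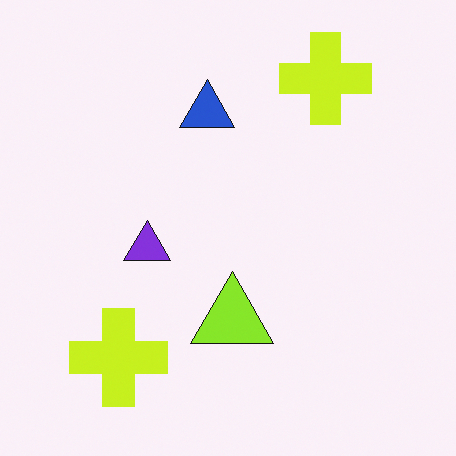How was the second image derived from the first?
This is the original image hue-shifted slightly.

Every shape's color has rotated by the same amount around the hue wheel — a uniform hue shift.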